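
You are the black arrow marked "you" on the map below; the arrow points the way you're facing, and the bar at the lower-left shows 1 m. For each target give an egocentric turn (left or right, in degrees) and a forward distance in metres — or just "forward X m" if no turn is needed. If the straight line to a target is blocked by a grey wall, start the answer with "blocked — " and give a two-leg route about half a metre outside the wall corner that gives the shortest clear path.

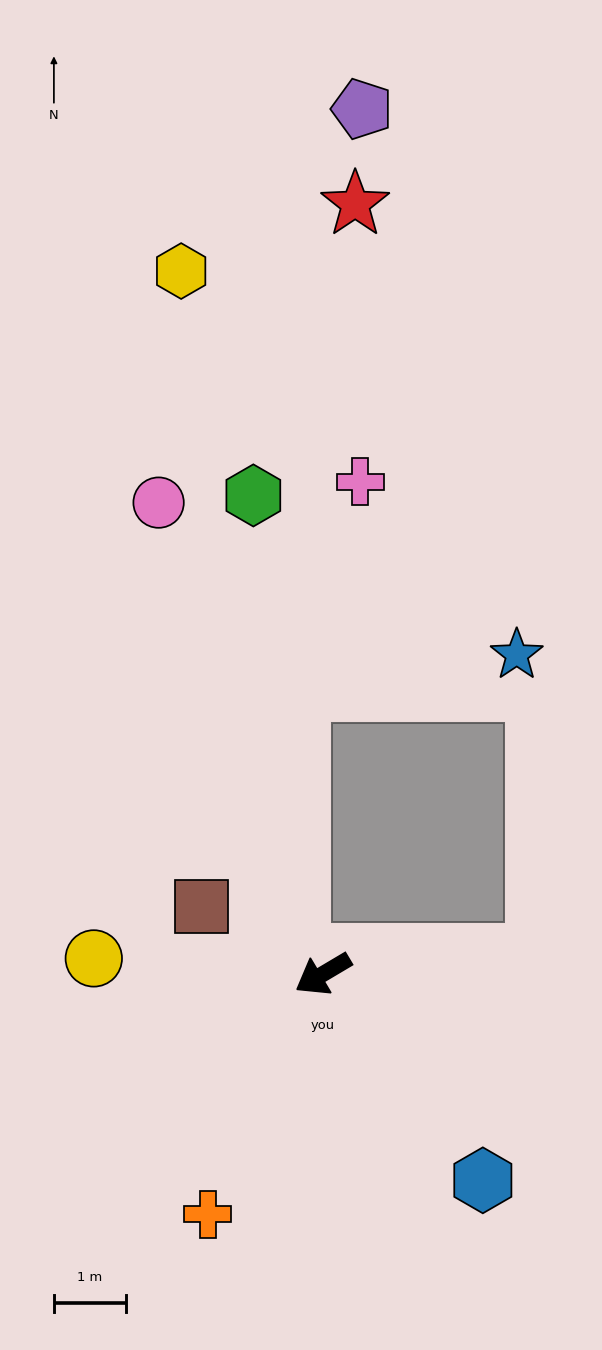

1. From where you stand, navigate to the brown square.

turn right 60°, forward 1.9 m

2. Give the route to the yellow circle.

turn right 35°, forward 3.2 m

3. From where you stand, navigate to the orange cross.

turn left 34°, forward 3.7 m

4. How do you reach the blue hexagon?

turn left 97°, forward 3.6 m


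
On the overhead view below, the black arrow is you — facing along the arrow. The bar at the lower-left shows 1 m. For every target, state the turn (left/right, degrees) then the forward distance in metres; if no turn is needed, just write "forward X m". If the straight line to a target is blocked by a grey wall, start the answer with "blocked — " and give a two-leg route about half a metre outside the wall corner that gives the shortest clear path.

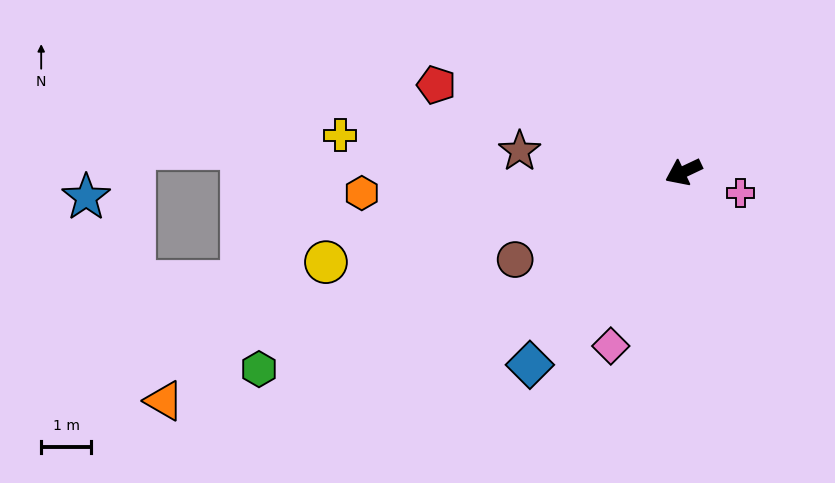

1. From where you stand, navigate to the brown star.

turn right 33°, forward 3.3 m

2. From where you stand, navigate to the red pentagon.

turn right 45°, forward 5.2 m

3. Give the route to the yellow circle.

turn right 11°, forward 7.4 m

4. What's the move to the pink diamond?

turn left 42°, forward 3.8 m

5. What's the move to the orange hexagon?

turn right 22°, forward 6.5 m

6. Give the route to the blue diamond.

turn left 26°, forward 4.9 m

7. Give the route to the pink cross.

turn left 134°, forward 1.2 m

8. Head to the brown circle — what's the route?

turn left 2°, forward 3.8 m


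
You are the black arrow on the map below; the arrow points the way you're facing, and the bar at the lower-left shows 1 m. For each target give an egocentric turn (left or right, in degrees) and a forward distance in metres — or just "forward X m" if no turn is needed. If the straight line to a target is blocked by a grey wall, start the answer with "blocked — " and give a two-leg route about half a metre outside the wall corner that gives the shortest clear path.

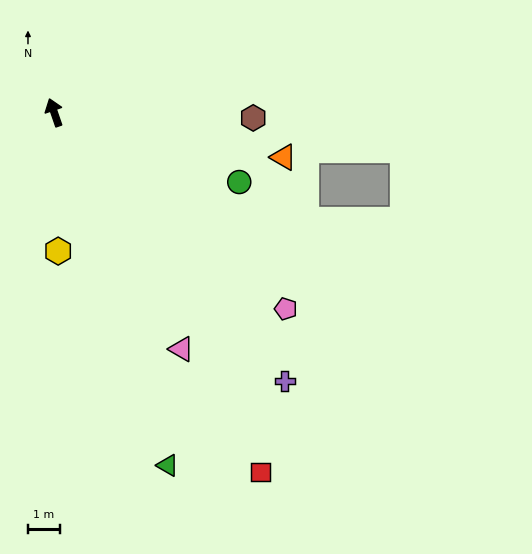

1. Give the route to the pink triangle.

turn right 171°, forward 8.4 m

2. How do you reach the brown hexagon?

turn right 111°, forward 6.2 m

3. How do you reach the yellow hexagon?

turn left 163°, forward 4.3 m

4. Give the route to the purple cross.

turn right 158°, forward 11.1 m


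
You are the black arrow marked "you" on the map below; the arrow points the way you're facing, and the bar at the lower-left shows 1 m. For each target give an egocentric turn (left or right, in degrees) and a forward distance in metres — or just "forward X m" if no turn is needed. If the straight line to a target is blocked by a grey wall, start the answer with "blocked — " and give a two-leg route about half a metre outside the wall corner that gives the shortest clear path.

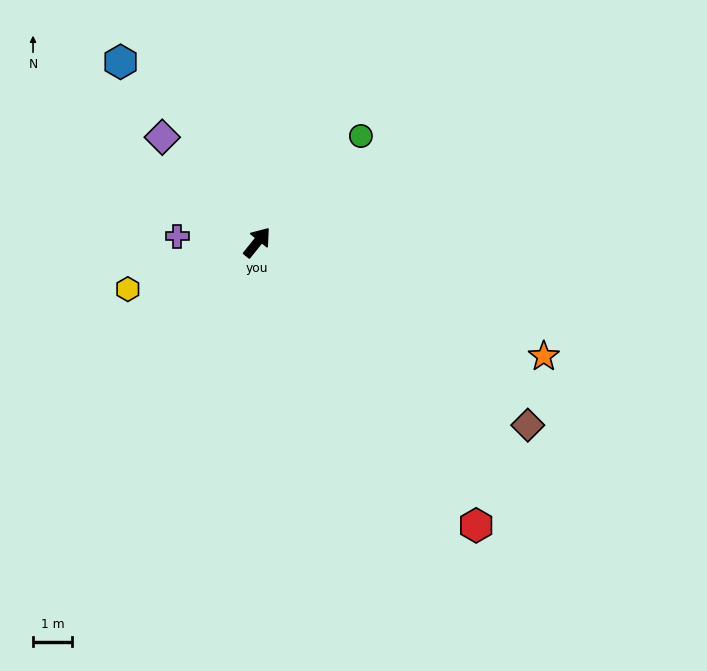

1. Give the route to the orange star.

turn right 73°, forward 8.0 m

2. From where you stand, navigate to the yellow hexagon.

turn left 149°, forward 3.6 m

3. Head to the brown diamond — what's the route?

turn right 85°, forward 8.4 m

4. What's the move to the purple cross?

turn left 125°, forward 2.1 m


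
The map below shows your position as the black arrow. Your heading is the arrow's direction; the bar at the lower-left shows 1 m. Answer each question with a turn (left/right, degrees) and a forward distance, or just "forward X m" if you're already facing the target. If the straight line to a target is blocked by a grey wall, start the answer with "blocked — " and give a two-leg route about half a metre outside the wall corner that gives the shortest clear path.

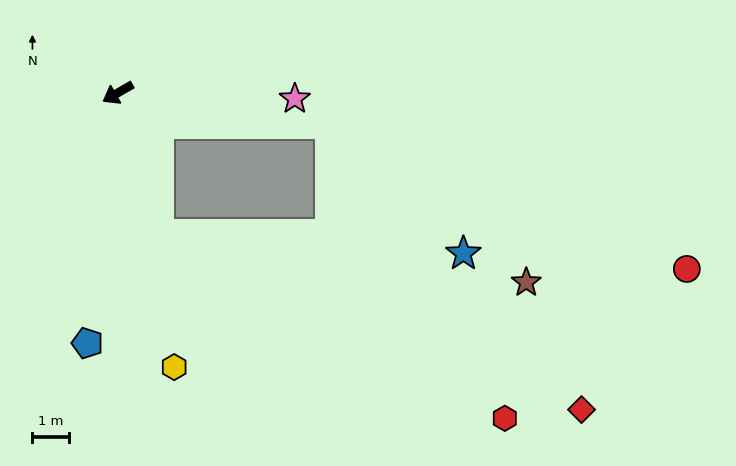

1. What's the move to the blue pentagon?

turn left 53°, forward 6.9 m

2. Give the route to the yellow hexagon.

turn left 72°, forward 7.6 m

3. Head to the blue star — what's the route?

blocked — turn left 76°, forward 4.0 m, then turn left 71°, forward 8.3 m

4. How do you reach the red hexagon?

blocked — turn left 76°, forward 4.0 m, then turn left 46°, forward 10.7 m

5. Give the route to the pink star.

turn left 148°, forward 4.8 m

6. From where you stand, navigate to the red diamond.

blocked — turn left 76°, forward 4.0 m, then turn left 52°, forward 12.5 m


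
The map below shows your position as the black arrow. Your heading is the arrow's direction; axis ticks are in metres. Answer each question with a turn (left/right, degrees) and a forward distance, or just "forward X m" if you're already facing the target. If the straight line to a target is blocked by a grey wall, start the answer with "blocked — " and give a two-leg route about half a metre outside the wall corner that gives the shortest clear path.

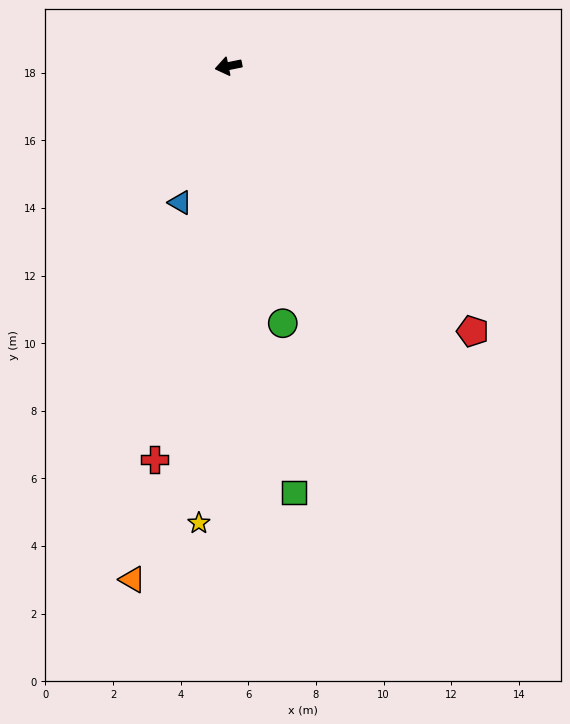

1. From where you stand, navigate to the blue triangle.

turn left 59°, forward 4.3 m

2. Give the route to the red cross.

turn left 68°, forward 11.8 m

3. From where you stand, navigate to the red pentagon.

turn left 121°, forward 10.7 m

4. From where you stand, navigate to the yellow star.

turn left 75°, forward 13.5 m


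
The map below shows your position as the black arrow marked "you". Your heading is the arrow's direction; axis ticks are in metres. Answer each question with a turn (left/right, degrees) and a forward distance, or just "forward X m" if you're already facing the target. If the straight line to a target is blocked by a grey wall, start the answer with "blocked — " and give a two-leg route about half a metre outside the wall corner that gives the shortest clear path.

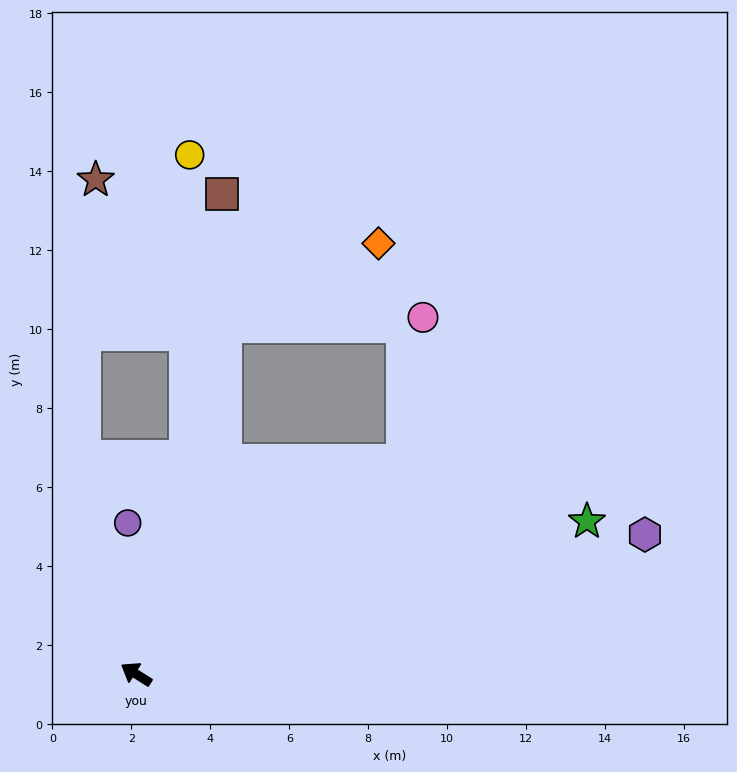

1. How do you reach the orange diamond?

blocked — turn right 72°, forward 9.1 m, then turn right 48°, forward 4.4 m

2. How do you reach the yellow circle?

blocked — turn right 71°, forward 5.6 m, then turn left 12°, forward 7.6 m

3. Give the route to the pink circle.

blocked — turn right 109°, forward 8.6 m, then turn left 43°, forward 3.7 m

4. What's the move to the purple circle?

turn right 55°, forward 3.8 m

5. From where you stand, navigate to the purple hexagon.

turn right 133°, forward 13.4 m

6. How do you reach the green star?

turn right 129°, forward 12.1 m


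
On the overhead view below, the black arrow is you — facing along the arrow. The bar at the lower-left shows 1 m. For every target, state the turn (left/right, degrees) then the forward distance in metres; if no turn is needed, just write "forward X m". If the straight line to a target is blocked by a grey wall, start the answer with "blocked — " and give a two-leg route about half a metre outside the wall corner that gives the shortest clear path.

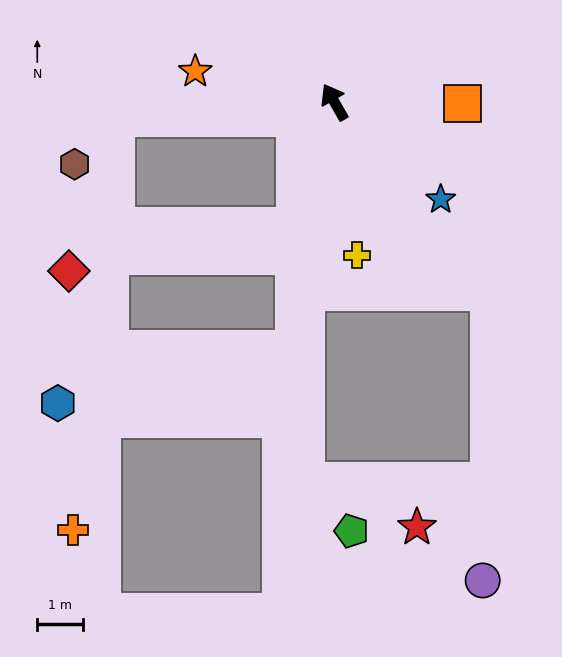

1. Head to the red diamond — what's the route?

blocked — turn left 64°, forward 4.8 m, then turn left 69°, forward 3.5 m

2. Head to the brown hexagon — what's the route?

blocked — turn left 64°, forward 4.8 m, then turn left 45°, forward 1.4 m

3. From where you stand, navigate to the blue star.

turn right 162°, forward 3.2 m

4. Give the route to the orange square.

turn right 121°, forward 2.8 m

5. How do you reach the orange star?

turn left 48°, forward 3.1 m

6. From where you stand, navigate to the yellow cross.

turn left 159°, forward 3.4 m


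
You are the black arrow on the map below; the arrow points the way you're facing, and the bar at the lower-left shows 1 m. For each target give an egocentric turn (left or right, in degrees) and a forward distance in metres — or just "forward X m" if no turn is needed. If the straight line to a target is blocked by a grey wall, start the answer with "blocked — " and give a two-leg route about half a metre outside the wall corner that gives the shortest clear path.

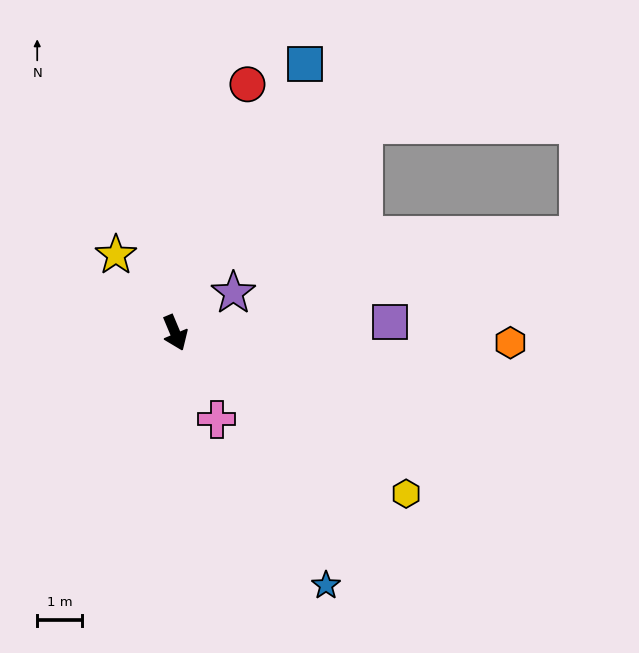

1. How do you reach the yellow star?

turn right 165°, forward 2.2 m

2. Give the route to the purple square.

turn left 70°, forward 4.8 m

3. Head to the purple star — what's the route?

turn left 102°, forward 1.6 m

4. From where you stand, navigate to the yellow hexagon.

turn left 32°, forward 6.3 m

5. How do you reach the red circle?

turn left 141°, forward 5.8 m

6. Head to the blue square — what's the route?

turn left 131°, forward 6.7 m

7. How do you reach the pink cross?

turn left 3°, forward 2.2 m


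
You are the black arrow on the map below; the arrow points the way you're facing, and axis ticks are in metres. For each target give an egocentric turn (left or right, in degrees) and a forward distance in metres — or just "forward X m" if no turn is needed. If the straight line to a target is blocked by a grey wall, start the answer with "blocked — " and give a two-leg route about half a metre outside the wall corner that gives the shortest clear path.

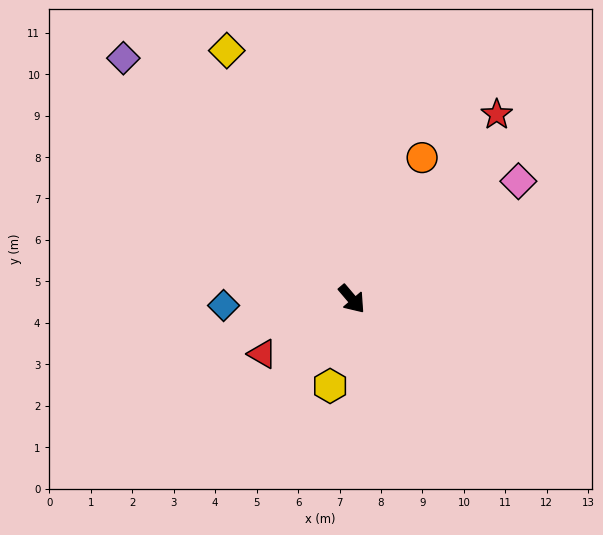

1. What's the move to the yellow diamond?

turn left 166°, forward 6.7 m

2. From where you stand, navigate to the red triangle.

turn right 99°, forward 2.5 m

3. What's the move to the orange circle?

turn left 113°, forward 3.8 m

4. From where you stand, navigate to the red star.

turn left 102°, forward 5.7 m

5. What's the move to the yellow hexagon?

turn right 54°, forward 2.2 m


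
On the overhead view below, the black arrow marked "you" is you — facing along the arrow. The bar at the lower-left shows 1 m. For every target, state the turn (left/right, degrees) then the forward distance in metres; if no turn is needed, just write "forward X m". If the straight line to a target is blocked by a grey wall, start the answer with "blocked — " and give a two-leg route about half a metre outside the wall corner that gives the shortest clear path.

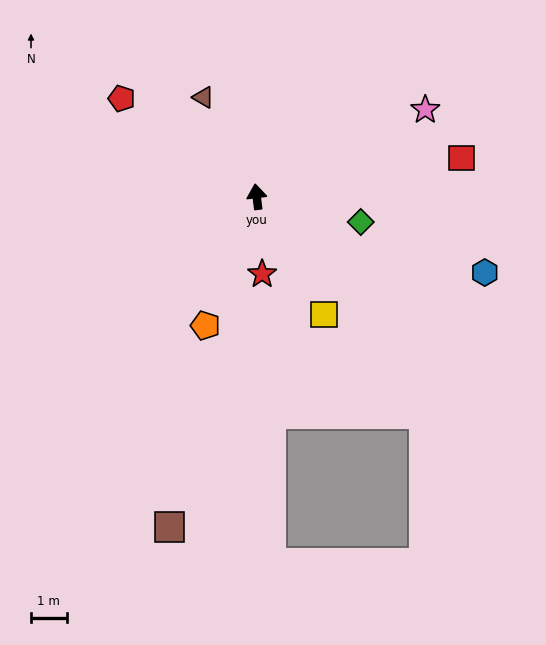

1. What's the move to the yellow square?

turn right 157°, forward 3.8 m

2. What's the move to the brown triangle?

turn left 21°, forward 3.2 m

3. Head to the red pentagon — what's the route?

turn left 47°, forward 4.7 m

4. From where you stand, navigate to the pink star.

turn right 70°, forward 5.3 m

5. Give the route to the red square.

turn right 86°, forward 5.8 m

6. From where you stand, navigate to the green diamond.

turn right 111°, forward 3.0 m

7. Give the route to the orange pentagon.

turn left 151°, forward 3.9 m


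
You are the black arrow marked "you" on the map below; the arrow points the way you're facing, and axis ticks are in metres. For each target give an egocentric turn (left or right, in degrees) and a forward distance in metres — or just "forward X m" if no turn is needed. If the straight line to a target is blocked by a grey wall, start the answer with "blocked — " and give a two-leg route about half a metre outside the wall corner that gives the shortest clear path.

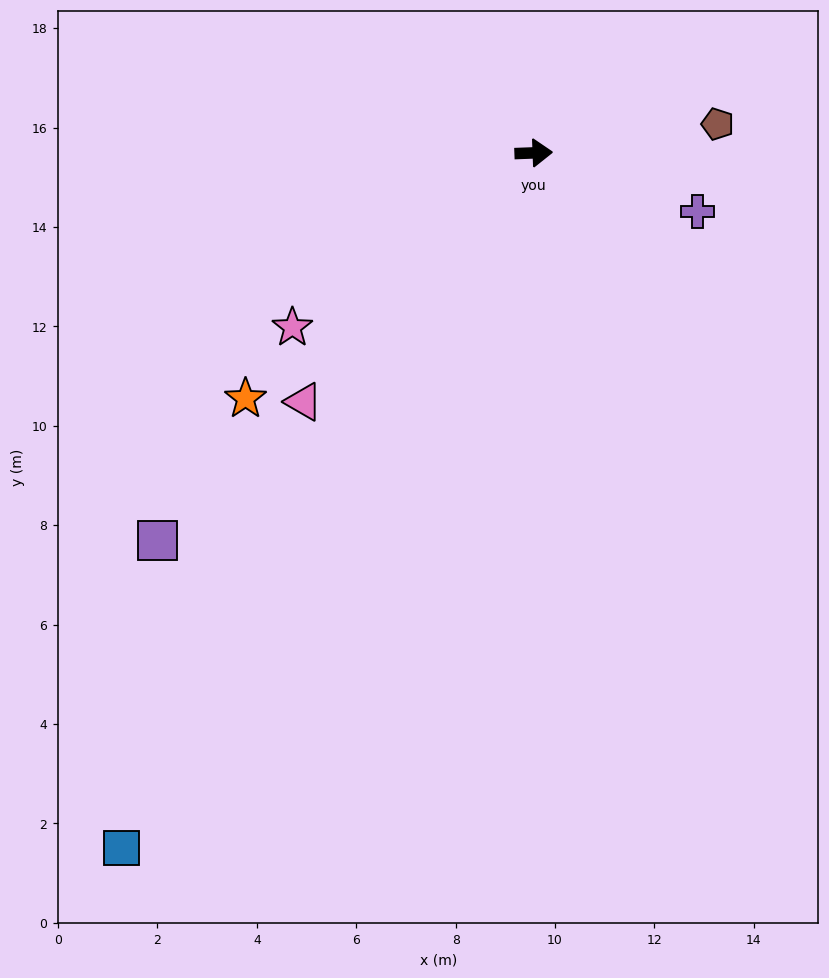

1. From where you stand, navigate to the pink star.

turn right 146°, forward 6.0 m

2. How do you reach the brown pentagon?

turn left 7°, forward 3.7 m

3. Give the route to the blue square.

turn right 123°, forward 16.3 m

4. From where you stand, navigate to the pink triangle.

turn right 135°, forward 6.8 m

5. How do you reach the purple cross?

turn right 22°, forward 3.5 m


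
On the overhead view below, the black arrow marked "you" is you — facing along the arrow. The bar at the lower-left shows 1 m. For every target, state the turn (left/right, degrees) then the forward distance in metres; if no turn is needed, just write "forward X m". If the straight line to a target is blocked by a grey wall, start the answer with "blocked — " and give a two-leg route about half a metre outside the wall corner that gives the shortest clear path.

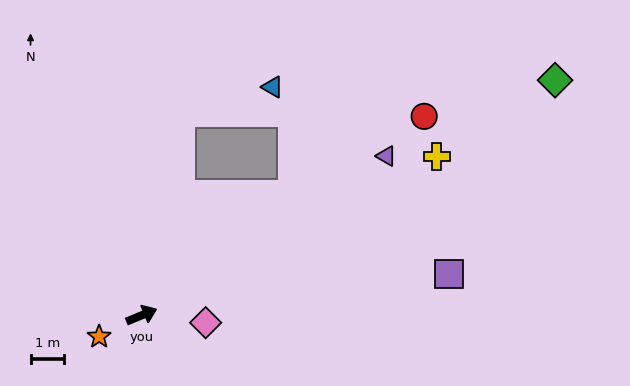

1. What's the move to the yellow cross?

turn left 6°, forward 10.0 m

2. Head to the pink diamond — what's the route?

turn right 29°, forward 1.9 m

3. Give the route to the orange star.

turn right 176°, forward 1.4 m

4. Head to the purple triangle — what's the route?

turn left 10°, forward 8.7 m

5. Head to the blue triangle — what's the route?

blocked — turn left 56°, forward 6.1 m, then turn right 63°, forward 2.8 m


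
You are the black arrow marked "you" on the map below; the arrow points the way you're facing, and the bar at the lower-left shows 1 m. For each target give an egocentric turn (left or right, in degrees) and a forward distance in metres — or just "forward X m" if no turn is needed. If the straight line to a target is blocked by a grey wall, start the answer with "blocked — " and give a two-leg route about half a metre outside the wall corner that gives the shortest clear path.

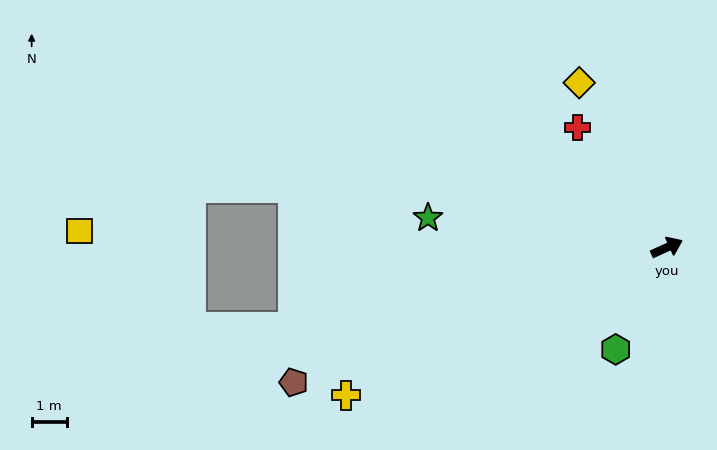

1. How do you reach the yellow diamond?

turn left 94°, forward 5.3 m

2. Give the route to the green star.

turn left 149°, forward 6.9 m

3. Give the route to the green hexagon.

turn right 141°, forward 3.2 m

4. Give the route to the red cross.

turn left 102°, forward 4.3 m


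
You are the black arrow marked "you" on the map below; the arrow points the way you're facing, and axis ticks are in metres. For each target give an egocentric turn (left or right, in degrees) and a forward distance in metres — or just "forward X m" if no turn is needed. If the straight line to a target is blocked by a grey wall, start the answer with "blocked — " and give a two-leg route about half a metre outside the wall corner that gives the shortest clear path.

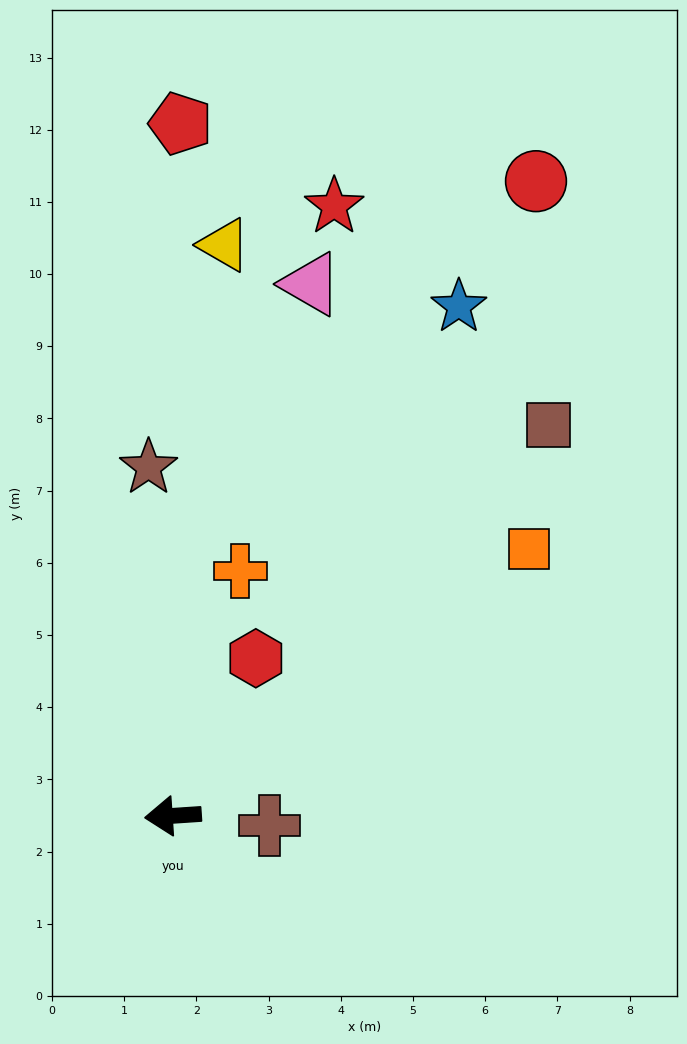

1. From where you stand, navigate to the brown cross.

turn left 171°, forward 1.3 m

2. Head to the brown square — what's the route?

turn right 138°, forward 7.5 m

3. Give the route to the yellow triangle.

turn right 99°, forward 7.9 m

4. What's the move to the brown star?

turn right 90°, forward 4.8 m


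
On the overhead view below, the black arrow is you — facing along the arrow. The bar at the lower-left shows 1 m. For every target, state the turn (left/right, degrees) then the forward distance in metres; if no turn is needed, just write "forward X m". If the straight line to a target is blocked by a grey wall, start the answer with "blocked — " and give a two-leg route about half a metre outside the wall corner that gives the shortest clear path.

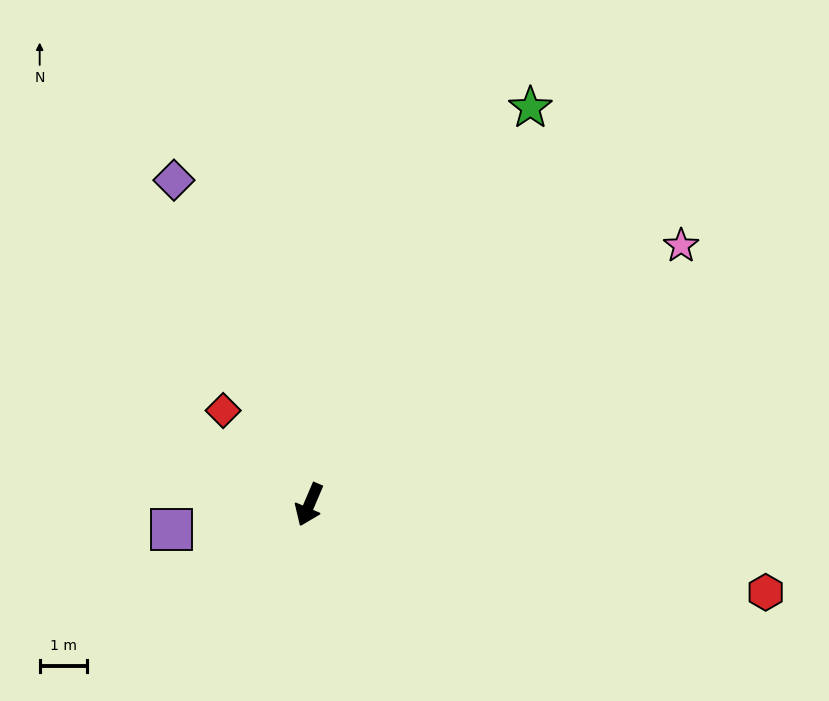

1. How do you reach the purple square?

turn right 57°, forward 2.9 m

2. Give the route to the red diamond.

turn right 114°, forward 2.7 m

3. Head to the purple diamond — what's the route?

turn right 134°, forward 7.4 m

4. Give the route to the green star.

turn left 174°, forward 9.6 m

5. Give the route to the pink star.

turn left 148°, forward 9.5 m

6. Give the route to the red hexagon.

turn left 102°, forward 9.8 m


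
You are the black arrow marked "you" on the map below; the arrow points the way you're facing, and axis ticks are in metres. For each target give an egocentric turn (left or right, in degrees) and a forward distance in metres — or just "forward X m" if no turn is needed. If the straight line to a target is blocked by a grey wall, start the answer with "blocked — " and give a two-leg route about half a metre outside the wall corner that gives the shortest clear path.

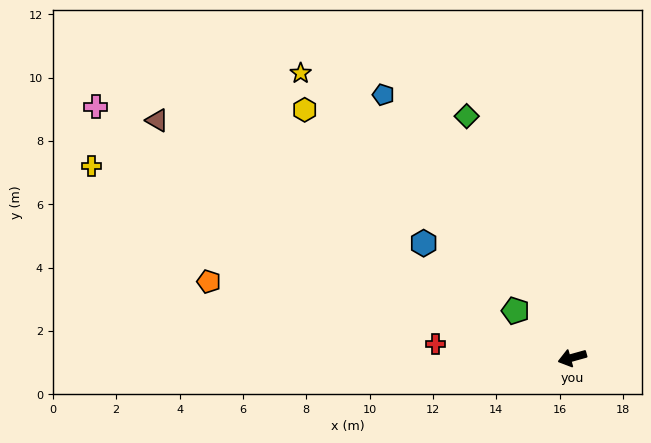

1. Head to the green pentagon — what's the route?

turn right 55°, forward 2.3 m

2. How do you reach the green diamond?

turn right 82°, forward 8.3 m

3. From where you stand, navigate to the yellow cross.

turn right 37°, forward 16.3 m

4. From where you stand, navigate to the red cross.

turn right 21°, forward 4.3 m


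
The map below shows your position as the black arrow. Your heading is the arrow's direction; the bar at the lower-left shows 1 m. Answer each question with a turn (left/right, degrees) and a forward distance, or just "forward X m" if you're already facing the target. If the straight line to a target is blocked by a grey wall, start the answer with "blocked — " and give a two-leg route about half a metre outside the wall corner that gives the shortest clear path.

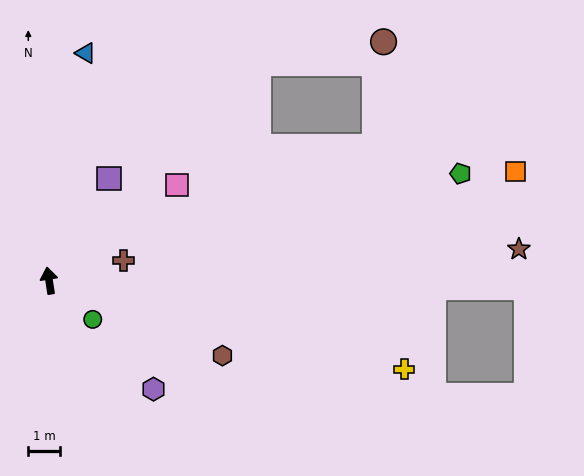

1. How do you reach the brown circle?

blocked — turn right 53°, forward 9.6 m, then turn right 36°, forward 4.0 m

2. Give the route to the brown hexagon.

turn right 122°, forward 6.0 m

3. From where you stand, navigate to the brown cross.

turn right 84°, forward 2.5 m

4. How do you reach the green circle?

turn right 140°, forward 1.9 m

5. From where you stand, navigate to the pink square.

turn right 62°, forward 5.1 m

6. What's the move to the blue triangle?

turn right 18°, forward 7.3 m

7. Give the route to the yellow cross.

turn right 113°, forward 11.6 m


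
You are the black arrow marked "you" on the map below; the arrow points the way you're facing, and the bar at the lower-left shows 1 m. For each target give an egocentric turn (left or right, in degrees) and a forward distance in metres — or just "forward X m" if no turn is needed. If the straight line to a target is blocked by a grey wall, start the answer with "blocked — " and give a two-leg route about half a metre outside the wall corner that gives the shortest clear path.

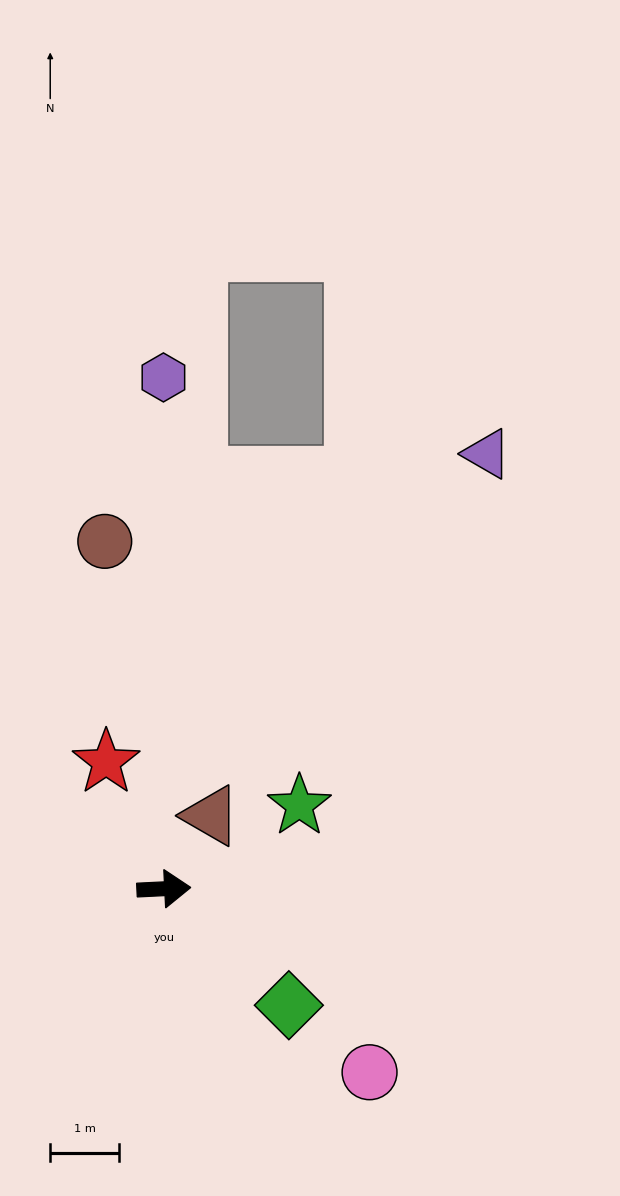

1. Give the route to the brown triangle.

turn left 54°, forward 1.3 m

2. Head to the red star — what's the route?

turn left 112°, forward 2.0 m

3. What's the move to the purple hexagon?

turn left 87°, forward 7.5 m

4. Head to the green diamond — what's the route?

turn right 46°, forward 2.5 m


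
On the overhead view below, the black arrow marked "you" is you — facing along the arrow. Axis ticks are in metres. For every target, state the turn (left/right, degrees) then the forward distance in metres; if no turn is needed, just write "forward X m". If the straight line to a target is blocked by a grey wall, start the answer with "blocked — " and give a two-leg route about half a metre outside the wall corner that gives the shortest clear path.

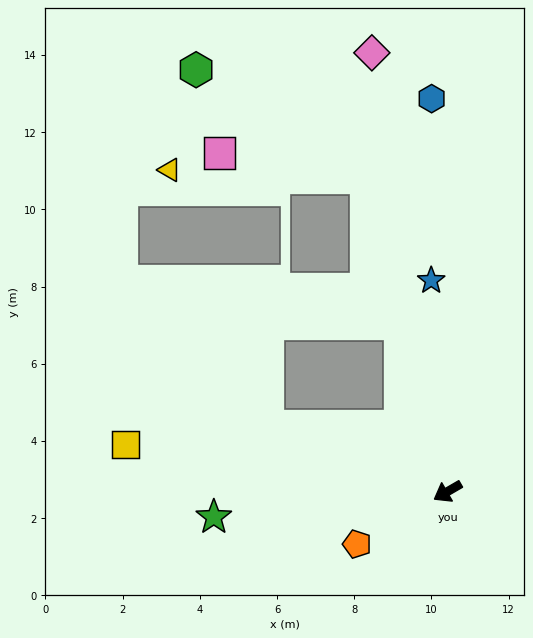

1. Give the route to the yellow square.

turn right 38°, forward 8.4 m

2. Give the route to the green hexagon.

blocked — turn right 106°, forward 8.4 m, then turn left 44°, forward 5.2 m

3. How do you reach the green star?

turn right 24°, forward 6.1 m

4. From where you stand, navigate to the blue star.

turn right 116°, forward 5.5 m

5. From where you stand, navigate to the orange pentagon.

forward 2.7 m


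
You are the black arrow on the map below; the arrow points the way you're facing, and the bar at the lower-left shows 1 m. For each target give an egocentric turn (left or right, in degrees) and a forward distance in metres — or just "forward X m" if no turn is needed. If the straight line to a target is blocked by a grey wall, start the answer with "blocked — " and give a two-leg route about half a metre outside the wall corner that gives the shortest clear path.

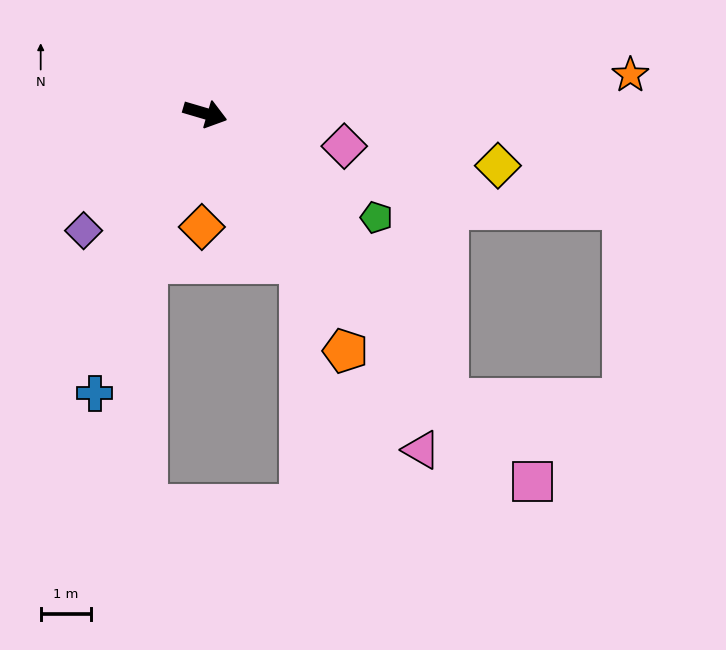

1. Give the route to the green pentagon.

turn right 15°, forward 4.0 m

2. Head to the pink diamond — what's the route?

turn left 3°, forward 2.8 m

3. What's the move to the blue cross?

turn right 95°, forward 6.0 m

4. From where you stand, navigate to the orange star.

turn left 22°, forward 8.5 m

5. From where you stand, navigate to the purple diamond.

turn right 120°, forward 3.4 m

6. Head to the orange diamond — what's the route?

turn right 75°, forward 2.3 m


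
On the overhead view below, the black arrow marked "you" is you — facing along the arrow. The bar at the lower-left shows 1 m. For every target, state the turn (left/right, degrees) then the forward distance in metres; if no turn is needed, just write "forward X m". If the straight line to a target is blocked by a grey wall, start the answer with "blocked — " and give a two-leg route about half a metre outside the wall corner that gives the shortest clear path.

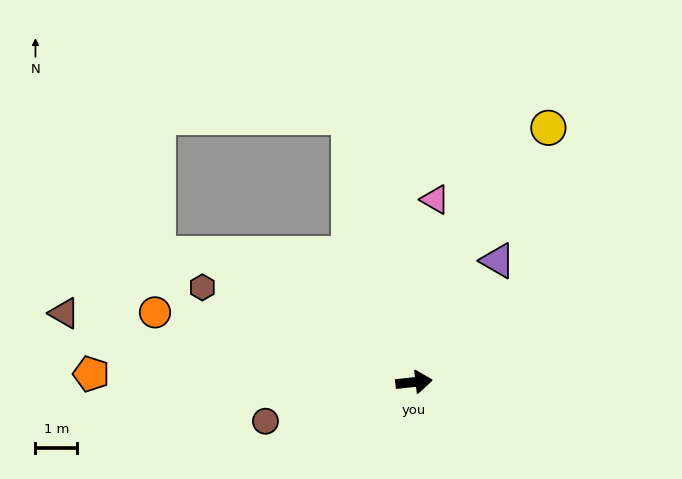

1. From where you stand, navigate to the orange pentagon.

turn left 172°, forward 7.8 m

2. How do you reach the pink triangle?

turn left 77°, forward 4.4 m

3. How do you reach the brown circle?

turn right 172°, forward 3.7 m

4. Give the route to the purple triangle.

turn left 49°, forward 3.5 m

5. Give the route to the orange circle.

turn left 159°, forward 6.4 m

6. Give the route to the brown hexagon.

turn left 150°, forward 5.6 m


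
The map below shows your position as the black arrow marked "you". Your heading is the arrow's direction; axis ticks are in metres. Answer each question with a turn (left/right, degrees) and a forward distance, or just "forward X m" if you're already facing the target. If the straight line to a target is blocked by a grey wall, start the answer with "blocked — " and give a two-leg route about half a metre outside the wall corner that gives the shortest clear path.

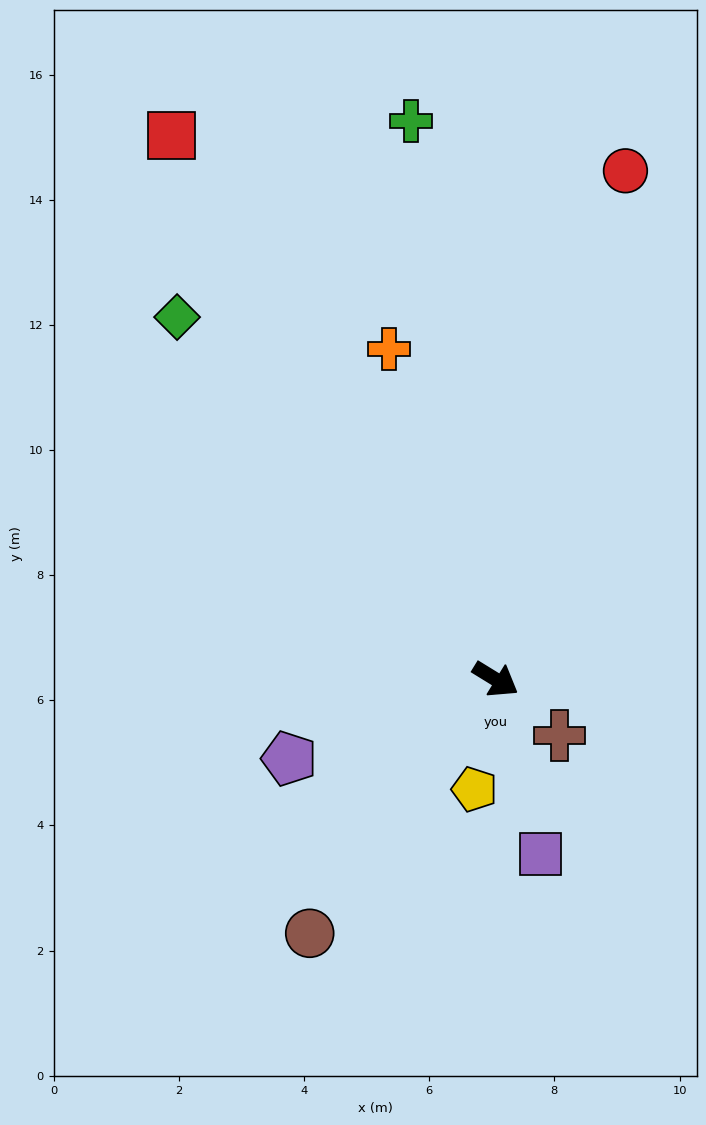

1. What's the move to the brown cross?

turn right 10°, forward 1.4 m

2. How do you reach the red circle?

turn left 107°, forward 8.4 m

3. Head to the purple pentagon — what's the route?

turn right 127°, forward 3.5 m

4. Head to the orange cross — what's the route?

turn left 139°, forward 5.6 m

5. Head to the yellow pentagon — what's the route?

turn right 69°, forward 1.8 m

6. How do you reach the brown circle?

turn right 95°, forward 5.0 m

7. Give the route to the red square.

turn left 152°, forward 10.1 m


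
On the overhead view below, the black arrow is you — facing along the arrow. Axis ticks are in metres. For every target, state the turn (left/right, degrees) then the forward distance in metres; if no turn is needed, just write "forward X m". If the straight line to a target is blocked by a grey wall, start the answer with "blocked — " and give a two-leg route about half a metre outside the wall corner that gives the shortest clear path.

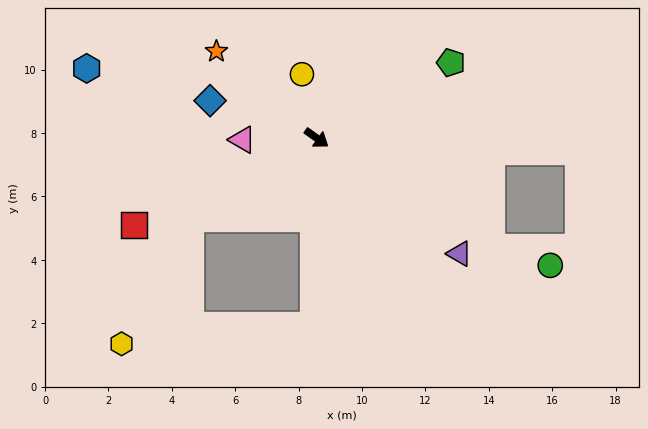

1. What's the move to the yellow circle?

turn left 139°, forward 2.1 m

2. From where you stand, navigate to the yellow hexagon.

blocked — turn right 112°, forward 4.7 m, then turn left 29°, forward 4.5 m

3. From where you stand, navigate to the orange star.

turn left 175°, forward 4.2 m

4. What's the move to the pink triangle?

turn right 143°, forward 2.3 m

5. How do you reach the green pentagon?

turn left 65°, forward 4.9 m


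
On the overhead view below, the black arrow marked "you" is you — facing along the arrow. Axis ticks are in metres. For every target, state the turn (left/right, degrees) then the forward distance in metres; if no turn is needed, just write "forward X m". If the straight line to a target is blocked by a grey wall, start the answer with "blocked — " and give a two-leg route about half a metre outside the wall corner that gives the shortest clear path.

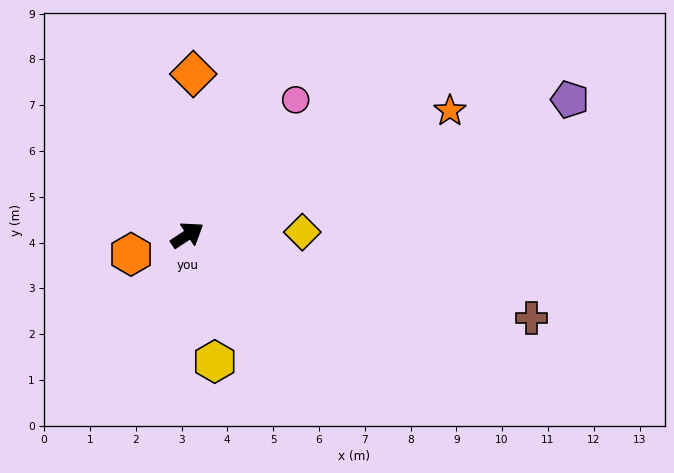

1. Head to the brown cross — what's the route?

turn right 47°, forward 7.7 m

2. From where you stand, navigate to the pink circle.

turn left 18°, forward 3.8 m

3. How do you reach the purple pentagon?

turn right 14°, forward 8.9 m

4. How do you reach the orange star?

turn right 8°, forward 6.3 m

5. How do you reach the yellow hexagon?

turn right 111°, forward 2.8 m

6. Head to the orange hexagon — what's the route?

turn left 165°, forward 1.3 m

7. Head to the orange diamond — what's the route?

turn left 54°, forward 3.5 m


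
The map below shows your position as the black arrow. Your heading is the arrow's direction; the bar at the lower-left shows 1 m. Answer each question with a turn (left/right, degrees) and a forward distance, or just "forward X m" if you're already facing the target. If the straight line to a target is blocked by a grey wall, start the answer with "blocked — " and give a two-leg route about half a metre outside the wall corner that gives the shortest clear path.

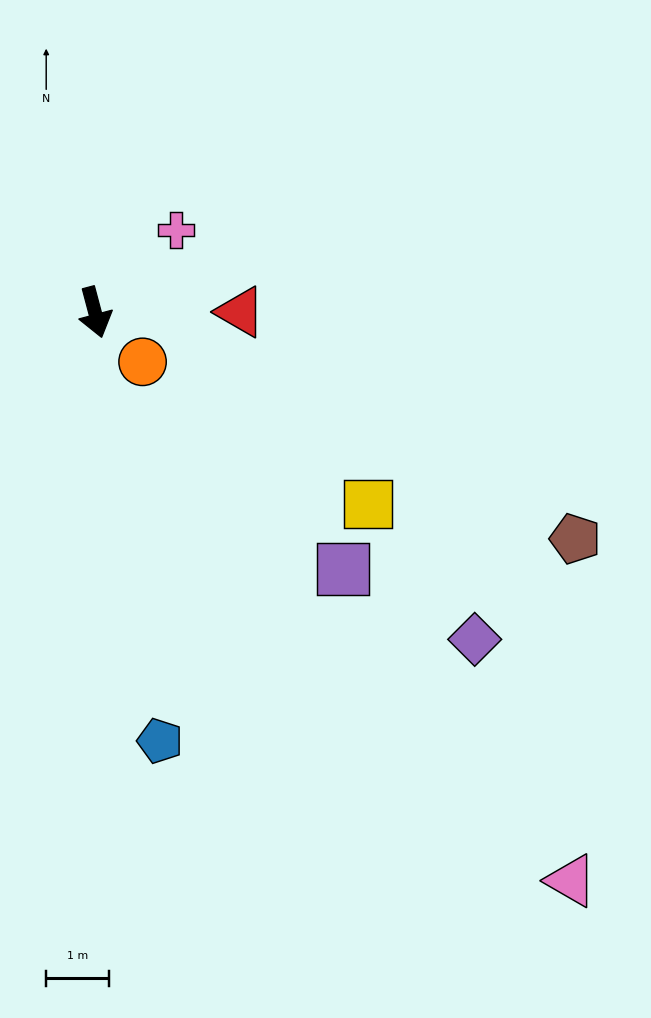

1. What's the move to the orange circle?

turn left 29°, forward 1.1 m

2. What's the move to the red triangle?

turn left 75°, forward 2.3 m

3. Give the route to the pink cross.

turn left 121°, forward 1.9 m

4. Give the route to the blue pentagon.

turn right 6°, forward 7.0 m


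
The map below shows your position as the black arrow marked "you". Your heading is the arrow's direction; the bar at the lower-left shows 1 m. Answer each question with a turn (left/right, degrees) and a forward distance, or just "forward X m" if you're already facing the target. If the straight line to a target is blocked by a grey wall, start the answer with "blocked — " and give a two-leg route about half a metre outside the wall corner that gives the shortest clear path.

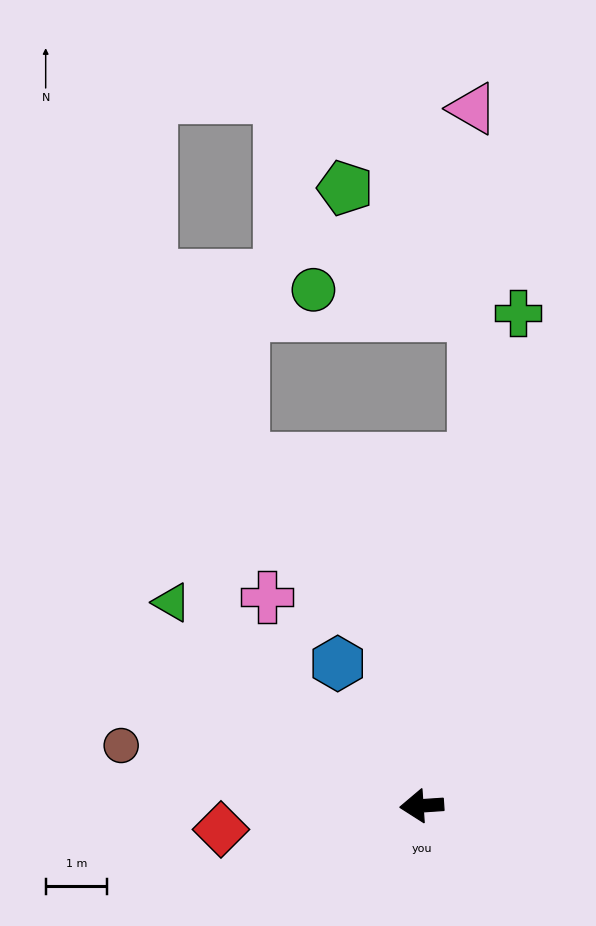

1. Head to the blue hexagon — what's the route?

turn right 63°, forward 2.7 m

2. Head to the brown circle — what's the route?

turn right 15°, forward 5.0 m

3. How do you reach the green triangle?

turn right 43°, forward 5.3 m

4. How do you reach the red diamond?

turn left 3°, forward 3.3 m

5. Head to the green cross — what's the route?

turn right 105°, forward 8.2 m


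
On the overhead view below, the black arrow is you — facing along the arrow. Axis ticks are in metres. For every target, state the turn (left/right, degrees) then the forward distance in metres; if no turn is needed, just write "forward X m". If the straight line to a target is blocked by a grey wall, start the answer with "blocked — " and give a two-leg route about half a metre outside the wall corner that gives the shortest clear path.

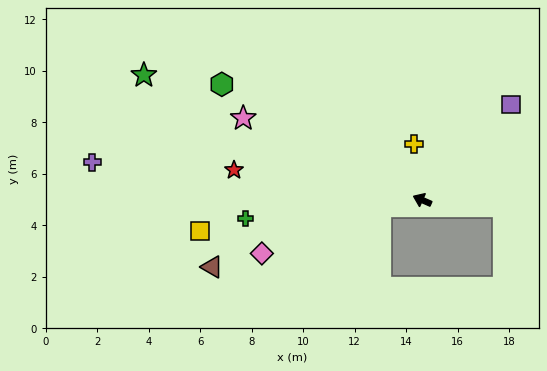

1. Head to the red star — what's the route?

turn left 15°, forward 7.4 m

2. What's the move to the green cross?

turn left 30°, forward 6.9 m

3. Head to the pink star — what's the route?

forward 7.6 m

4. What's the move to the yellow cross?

turn right 58°, forward 2.2 m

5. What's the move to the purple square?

turn right 109°, forward 5.1 m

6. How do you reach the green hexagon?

turn right 6°, forward 9.0 m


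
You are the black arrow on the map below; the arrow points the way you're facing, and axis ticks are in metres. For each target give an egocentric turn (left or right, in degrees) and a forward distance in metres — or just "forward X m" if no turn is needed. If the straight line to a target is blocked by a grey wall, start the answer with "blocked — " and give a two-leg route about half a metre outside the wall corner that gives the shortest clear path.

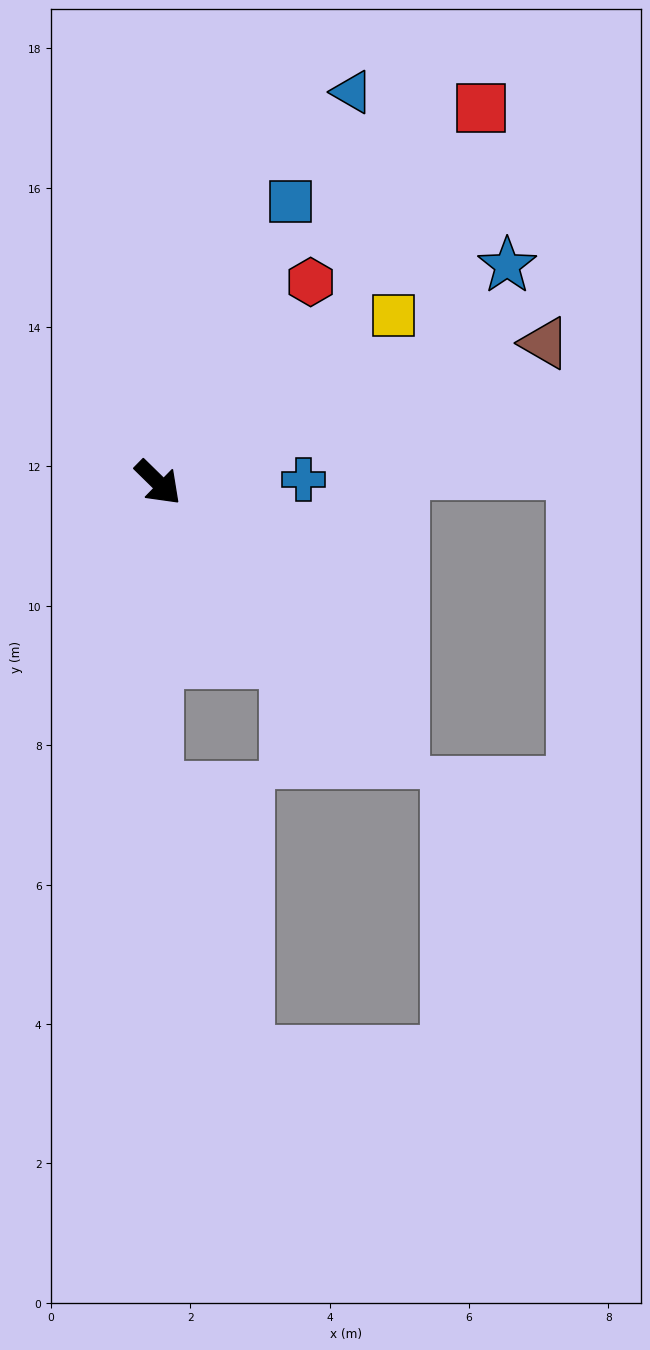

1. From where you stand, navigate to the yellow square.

turn left 80°, forward 4.1 m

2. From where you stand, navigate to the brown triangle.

turn left 64°, forward 5.9 m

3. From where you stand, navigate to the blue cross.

turn left 46°, forward 2.1 m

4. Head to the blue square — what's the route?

turn left 109°, forward 4.5 m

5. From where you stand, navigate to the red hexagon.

turn left 97°, forward 3.6 m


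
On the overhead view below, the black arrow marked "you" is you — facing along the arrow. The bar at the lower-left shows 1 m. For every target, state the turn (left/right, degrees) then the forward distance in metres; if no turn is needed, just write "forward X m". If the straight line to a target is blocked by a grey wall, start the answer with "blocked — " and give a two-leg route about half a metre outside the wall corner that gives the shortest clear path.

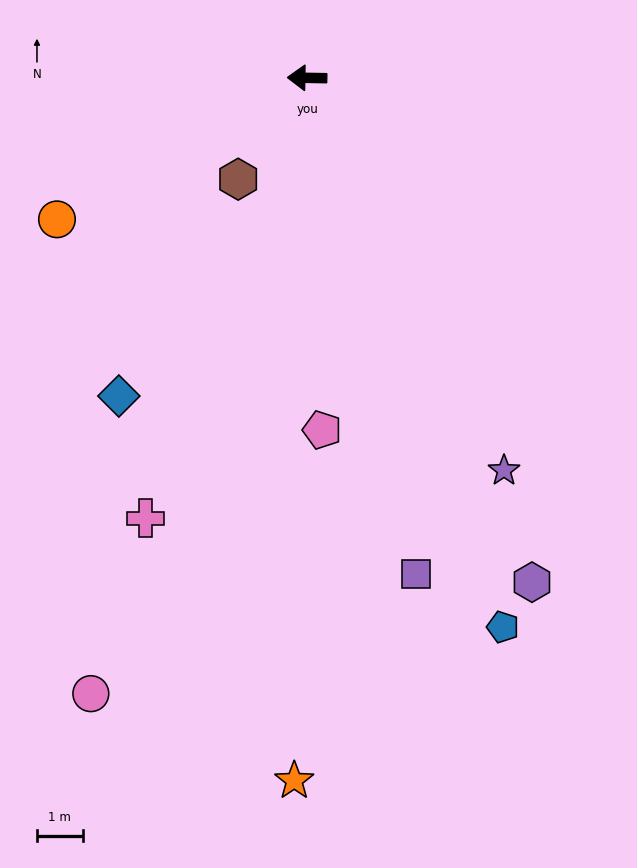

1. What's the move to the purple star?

turn left 118°, forward 9.6 m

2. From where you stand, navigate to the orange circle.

turn left 31°, forward 6.3 m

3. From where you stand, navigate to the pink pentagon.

turn left 93°, forward 7.7 m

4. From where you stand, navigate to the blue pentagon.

turn left 111°, forward 12.7 m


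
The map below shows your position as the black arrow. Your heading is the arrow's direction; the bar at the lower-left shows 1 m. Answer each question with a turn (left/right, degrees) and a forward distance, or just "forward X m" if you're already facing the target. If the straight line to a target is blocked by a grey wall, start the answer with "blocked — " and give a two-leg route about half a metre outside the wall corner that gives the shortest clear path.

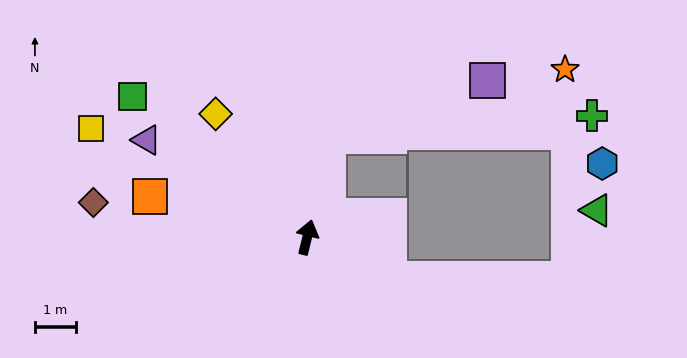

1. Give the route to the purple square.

blocked — turn left 2°, forward 2.5 m, then turn right 59°, forward 4.1 m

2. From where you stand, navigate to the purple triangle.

turn left 73°, forward 4.5 m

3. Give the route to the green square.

turn left 65°, forward 5.4 m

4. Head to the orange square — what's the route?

turn left 89°, forward 3.9 m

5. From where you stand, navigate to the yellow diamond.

turn left 50°, forward 3.7 m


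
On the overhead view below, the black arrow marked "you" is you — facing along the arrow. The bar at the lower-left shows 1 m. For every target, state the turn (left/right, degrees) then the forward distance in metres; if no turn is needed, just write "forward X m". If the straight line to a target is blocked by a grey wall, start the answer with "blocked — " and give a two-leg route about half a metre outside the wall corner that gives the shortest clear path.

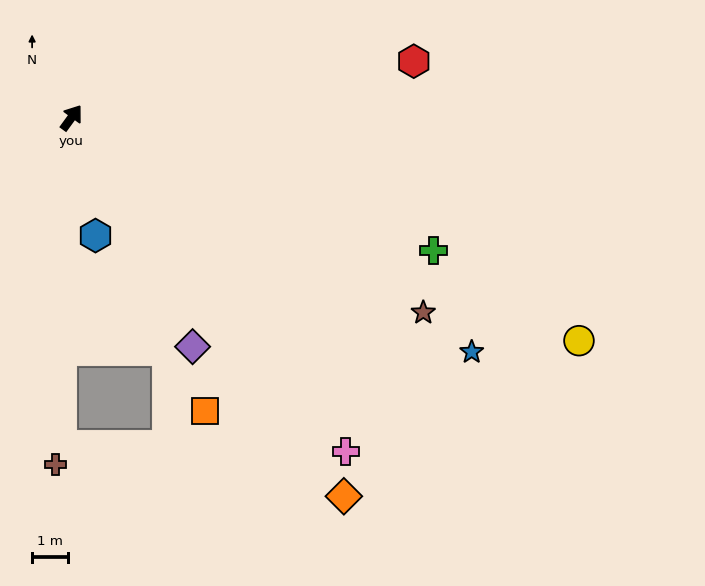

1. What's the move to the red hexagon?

turn right 45°, forward 9.7 m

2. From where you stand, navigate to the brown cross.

turn right 147°, forward 9.8 m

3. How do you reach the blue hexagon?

turn right 132°, forward 3.4 m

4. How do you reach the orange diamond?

turn right 108°, forward 13.1 m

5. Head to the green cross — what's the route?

turn right 74°, forward 10.8 m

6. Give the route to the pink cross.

turn right 105°, forward 12.1 m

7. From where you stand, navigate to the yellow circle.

turn right 78°, forward 15.6 m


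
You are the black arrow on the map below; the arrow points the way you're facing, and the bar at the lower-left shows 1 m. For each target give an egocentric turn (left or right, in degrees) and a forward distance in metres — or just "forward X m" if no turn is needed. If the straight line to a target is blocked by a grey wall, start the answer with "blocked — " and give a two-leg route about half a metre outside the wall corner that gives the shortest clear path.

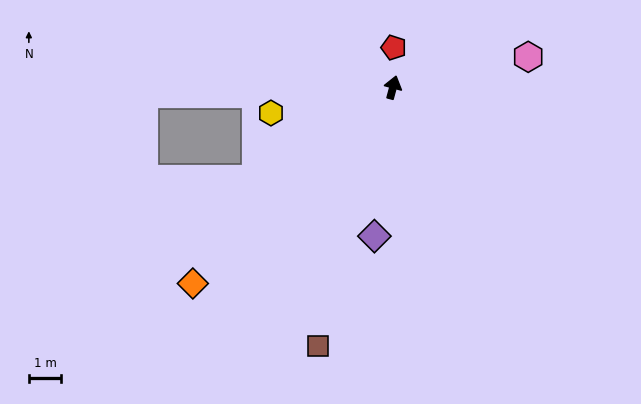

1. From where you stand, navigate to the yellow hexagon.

turn left 117°, forward 3.9 m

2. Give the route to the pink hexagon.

turn right 62°, forward 4.3 m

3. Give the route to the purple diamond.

turn right 172°, forward 4.6 m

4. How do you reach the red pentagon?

turn left 14°, forward 1.2 m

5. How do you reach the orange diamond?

turn left 149°, forward 8.7 m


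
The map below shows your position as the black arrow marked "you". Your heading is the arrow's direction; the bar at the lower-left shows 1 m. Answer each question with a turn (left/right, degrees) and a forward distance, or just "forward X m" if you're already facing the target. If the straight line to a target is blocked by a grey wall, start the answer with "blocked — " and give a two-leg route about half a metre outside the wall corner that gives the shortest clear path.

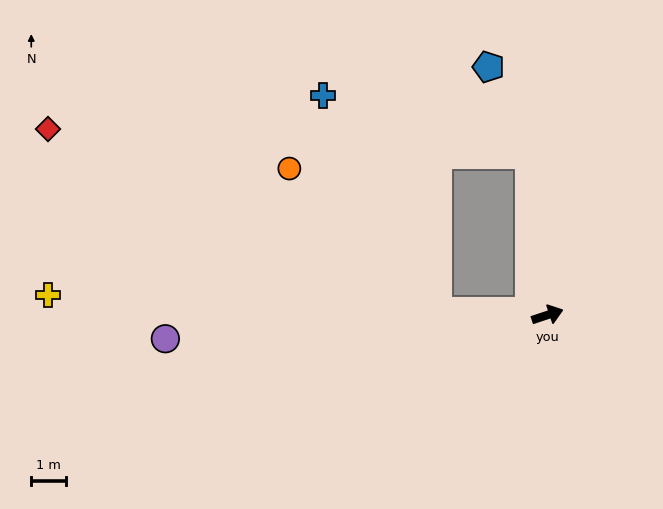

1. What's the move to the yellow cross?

turn left 159°, forward 14.3 m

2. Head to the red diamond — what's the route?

blocked — turn left 160°, forward 3.2 m, then turn right 23°, forward 12.3 m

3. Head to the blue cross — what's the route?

blocked — turn left 160°, forward 3.2 m, then turn right 60°, forward 7.0 m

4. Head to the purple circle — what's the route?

turn left 165°, forward 11.0 m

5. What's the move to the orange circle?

blocked — turn left 160°, forward 3.2 m, then turn right 42°, forward 5.9 m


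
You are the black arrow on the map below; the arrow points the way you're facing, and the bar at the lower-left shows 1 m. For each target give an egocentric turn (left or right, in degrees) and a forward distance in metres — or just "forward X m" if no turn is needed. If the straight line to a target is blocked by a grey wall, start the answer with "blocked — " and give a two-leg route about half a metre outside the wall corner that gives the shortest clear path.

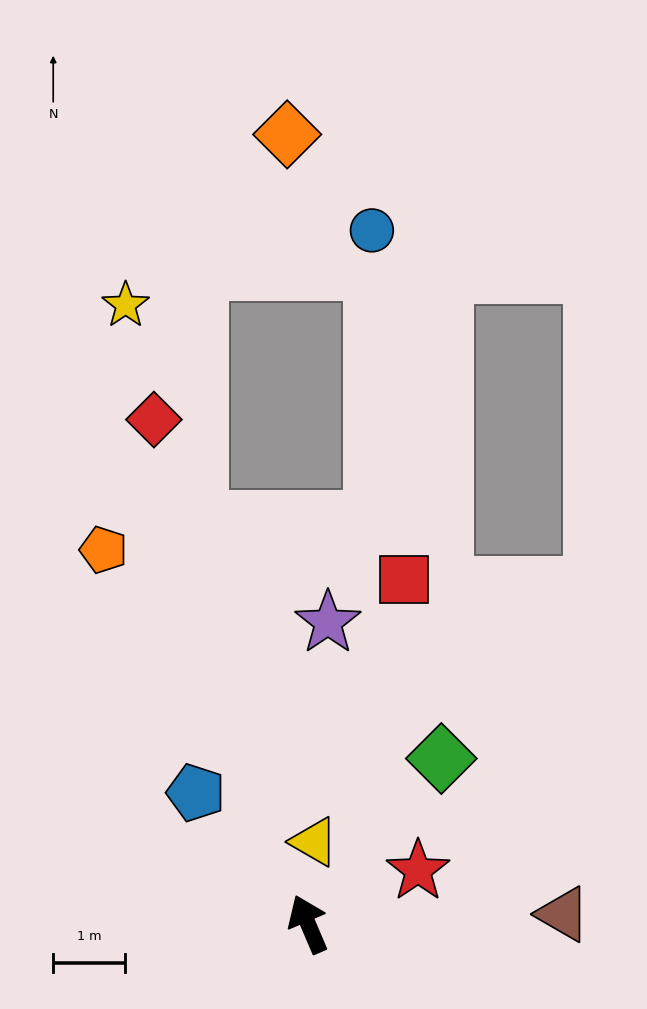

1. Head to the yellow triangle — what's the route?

turn right 27°, forward 1.1 m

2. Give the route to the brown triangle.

turn right 111°, forward 3.6 m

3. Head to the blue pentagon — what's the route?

turn left 17°, forward 2.4 m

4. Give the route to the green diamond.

turn right 62°, forward 3.0 m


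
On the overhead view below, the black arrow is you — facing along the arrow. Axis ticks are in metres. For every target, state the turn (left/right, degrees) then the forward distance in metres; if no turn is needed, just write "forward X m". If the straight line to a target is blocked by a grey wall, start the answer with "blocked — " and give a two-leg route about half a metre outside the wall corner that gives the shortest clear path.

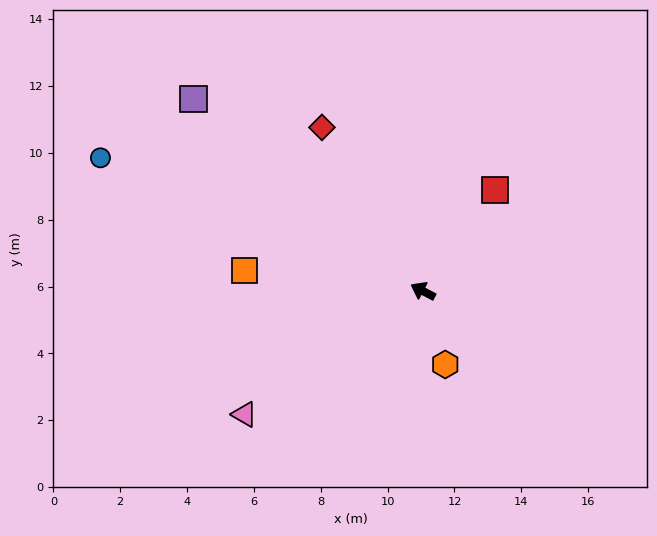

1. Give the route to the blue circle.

turn left 5°, forward 10.4 m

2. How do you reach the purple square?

turn right 12°, forward 9.0 m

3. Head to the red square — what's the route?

turn right 98°, forward 3.7 m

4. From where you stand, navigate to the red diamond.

turn right 31°, forward 5.8 m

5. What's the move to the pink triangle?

turn left 62°, forward 6.5 m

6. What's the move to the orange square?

turn left 21°, forward 5.4 m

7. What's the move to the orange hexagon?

turn left 135°, forward 2.3 m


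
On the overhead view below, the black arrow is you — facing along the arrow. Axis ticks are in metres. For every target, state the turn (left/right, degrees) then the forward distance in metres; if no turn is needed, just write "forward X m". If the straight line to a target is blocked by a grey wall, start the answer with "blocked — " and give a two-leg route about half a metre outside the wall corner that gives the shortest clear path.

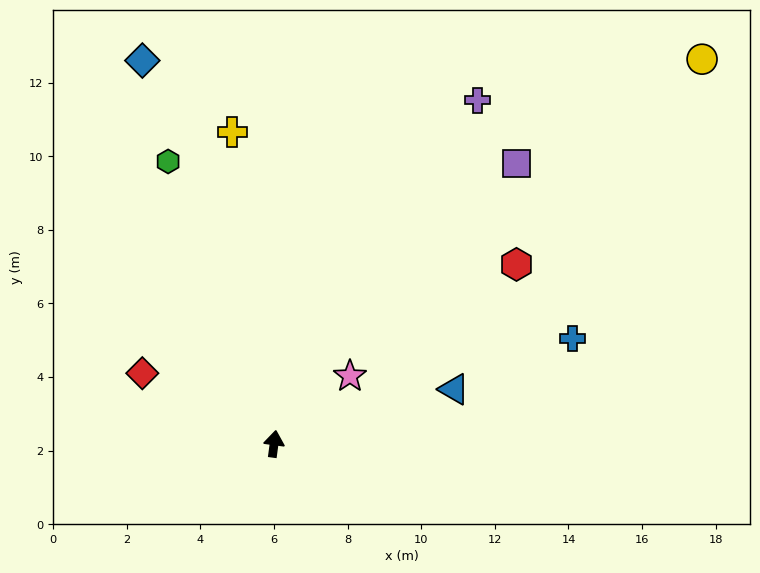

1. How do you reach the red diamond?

turn left 69°, forward 4.1 m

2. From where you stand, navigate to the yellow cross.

turn left 15°, forward 8.6 m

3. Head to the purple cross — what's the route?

turn right 23°, forward 10.8 m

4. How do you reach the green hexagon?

turn left 28°, forward 8.2 m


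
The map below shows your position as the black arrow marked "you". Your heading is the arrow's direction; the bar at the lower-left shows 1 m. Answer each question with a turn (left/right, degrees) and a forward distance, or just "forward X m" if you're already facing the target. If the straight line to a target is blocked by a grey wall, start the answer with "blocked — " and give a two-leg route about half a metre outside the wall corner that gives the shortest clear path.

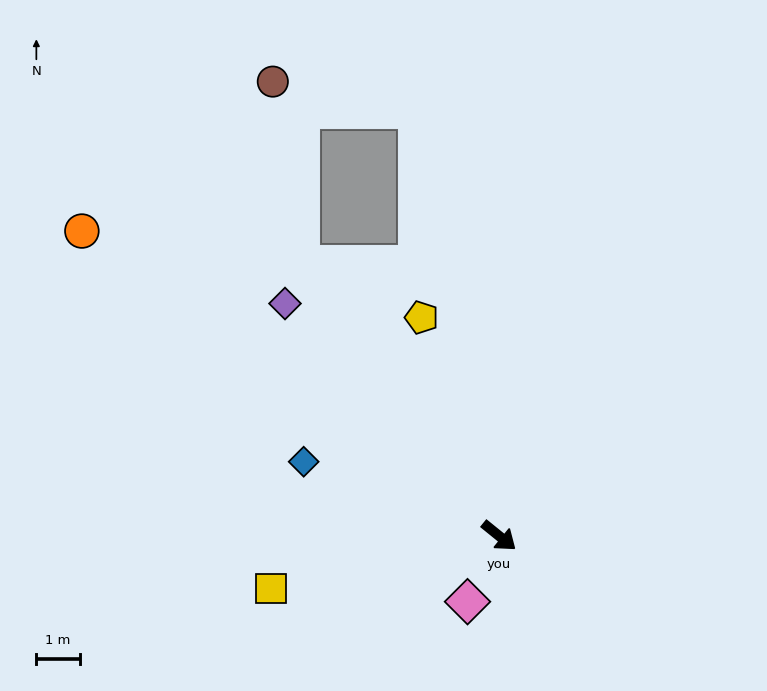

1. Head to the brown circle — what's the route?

blocked — turn left 165°, forward 7.8 m, then turn right 27°, forward 4.3 m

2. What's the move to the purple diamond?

turn left 172°, forward 7.3 m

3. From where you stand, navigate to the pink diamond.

turn right 77°, forward 1.7 m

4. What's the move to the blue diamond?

turn right 162°, forward 4.8 m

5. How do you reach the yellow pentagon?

turn left 149°, forward 5.4 m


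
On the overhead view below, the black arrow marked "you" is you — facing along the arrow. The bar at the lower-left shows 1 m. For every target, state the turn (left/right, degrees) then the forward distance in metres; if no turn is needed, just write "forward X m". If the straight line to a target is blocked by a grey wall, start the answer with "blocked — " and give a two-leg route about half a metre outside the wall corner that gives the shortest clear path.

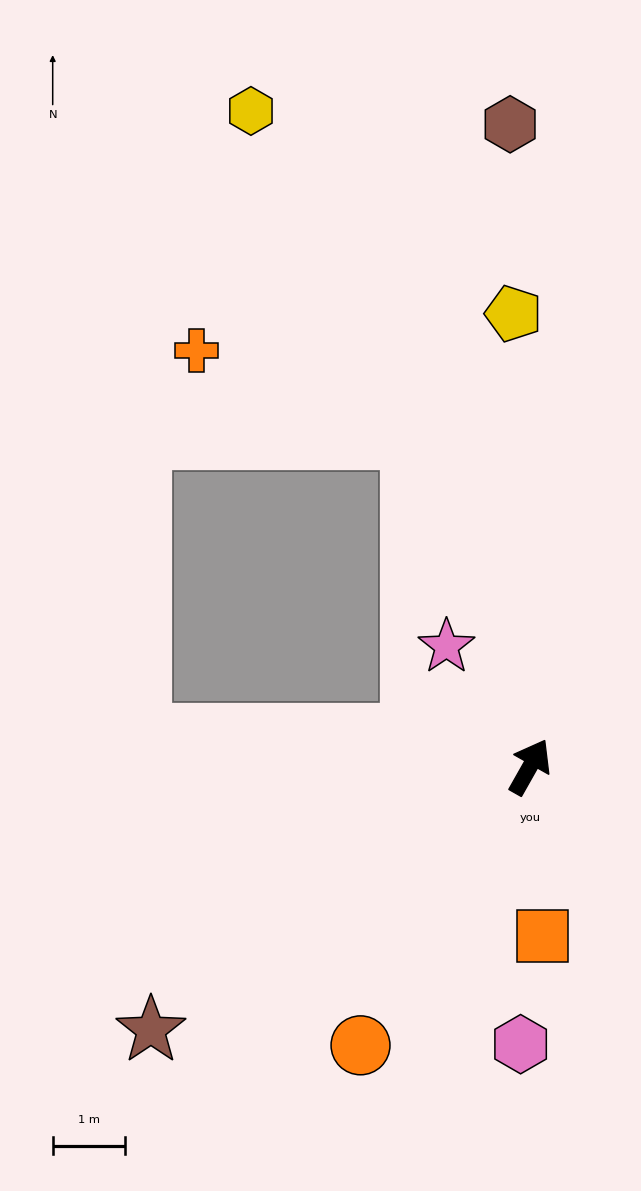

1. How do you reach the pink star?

turn left 64°, forward 2.0 m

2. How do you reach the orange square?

turn right 146°, forward 2.3 m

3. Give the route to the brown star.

turn left 154°, forward 6.4 m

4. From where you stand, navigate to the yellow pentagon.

turn left 32°, forward 6.3 m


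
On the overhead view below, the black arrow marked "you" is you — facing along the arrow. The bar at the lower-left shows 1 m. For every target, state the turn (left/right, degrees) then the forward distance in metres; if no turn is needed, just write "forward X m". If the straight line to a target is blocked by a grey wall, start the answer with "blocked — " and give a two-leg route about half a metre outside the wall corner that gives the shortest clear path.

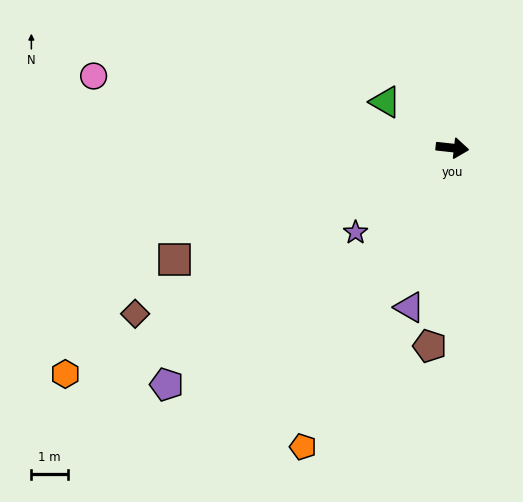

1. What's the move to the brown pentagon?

turn right 90°, forward 5.4 m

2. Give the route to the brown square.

turn right 152°, forward 8.2 m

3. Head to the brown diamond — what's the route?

turn right 146°, forward 9.7 m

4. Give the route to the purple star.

turn right 133°, forward 3.5 m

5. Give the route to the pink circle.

turn left 175°, forward 10.0 m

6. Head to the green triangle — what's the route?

turn left 152°, forward 2.2 m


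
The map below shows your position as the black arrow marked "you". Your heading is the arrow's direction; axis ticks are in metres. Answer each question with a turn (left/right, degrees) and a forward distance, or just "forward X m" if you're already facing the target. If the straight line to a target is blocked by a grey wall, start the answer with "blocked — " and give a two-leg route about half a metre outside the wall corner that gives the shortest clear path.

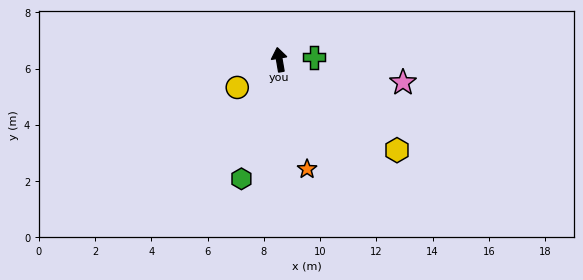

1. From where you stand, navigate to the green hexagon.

turn left 153°, forward 4.4 m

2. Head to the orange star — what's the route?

turn right 175°, forward 4.0 m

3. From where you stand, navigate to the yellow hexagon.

turn right 137°, forward 5.3 m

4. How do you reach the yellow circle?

turn left 114°, forward 1.8 m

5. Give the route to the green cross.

turn right 96°, forward 1.2 m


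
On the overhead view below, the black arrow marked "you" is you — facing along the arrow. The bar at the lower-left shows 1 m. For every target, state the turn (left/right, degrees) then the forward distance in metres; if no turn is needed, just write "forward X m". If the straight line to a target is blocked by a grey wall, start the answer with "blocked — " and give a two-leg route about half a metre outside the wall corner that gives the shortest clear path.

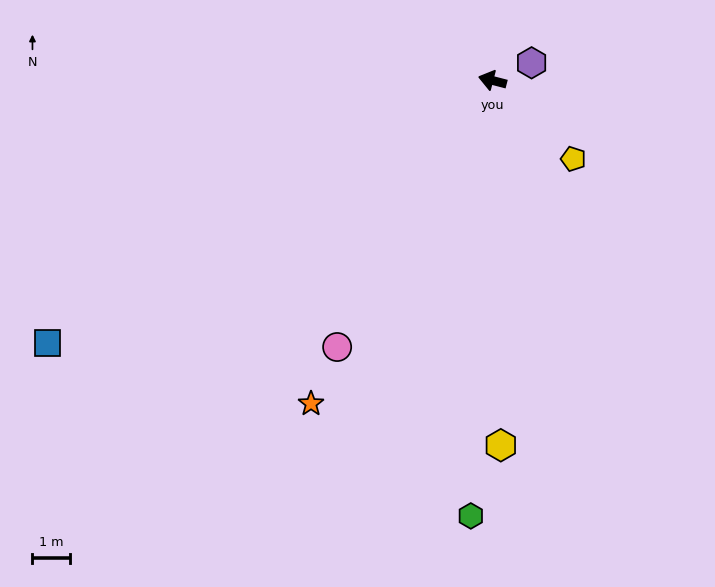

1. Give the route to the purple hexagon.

turn right 141°, forward 1.2 m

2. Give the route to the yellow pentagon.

turn left 150°, forward 3.0 m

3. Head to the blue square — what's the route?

turn left 45°, forward 13.9 m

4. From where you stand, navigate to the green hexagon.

turn left 102°, forward 11.8 m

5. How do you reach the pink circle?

turn left 74°, forward 8.3 m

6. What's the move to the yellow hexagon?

turn left 106°, forward 9.9 m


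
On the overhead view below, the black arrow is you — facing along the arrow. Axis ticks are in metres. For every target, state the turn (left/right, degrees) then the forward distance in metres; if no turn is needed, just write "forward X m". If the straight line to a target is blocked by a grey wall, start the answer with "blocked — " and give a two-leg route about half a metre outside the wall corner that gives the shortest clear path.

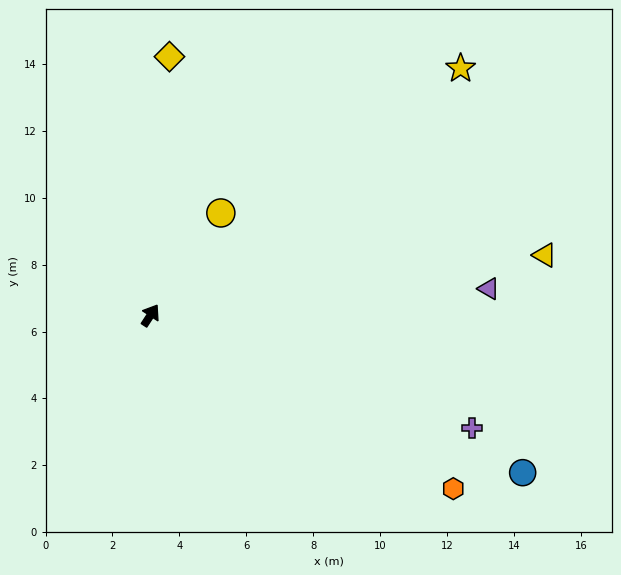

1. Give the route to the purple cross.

turn right 76°, forward 10.2 m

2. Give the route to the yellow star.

turn right 18°, forward 11.8 m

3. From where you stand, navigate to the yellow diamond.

turn left 29°, forward 7.8 m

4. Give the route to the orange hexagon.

turn right 87°, forward 10.4 m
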